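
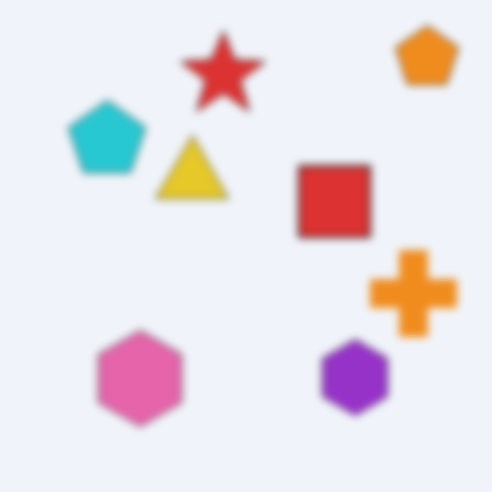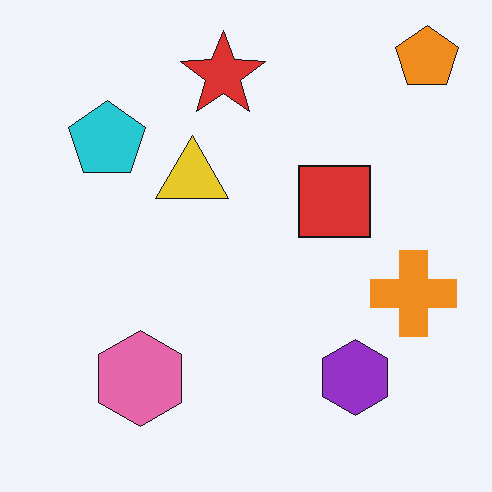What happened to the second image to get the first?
Noticeably gaussian-blurred.

Shape edges and outlines are uniformly softened across the whole image.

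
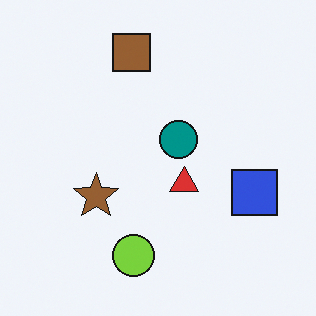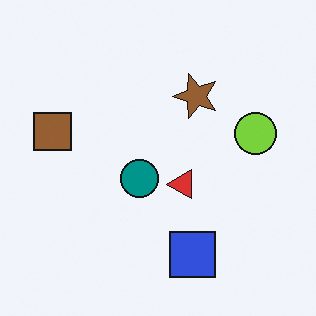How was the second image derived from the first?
The second image is the first transposed (reflected across the top-left ↔ bottom-right diagonal).

Shapes have swapped their row and column positions — what was in the top-right is now in the bottom-left — a diagonal reflection.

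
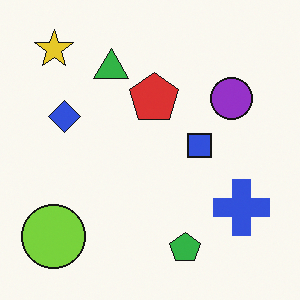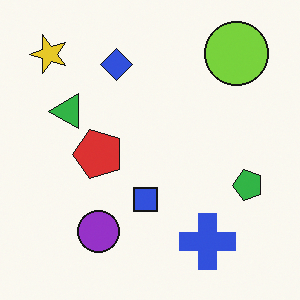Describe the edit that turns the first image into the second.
It was transposed (reflected across the top-left ↔ bottom-right diagonal).

Shapes have swapped their row and column positions — what was in the top-right is now in the bottom-left — a diagonal reflection.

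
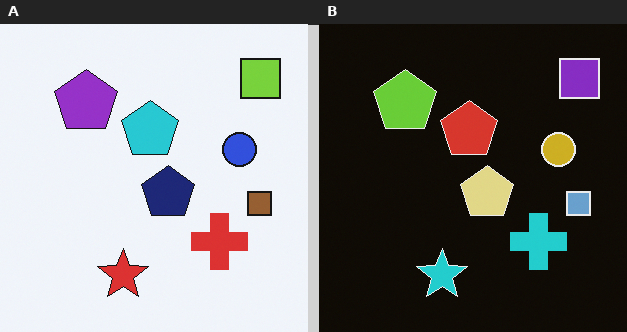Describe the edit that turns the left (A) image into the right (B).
Color-inverted (negative).

The light background has become dark and every shape's color is its complement — a photographic negative.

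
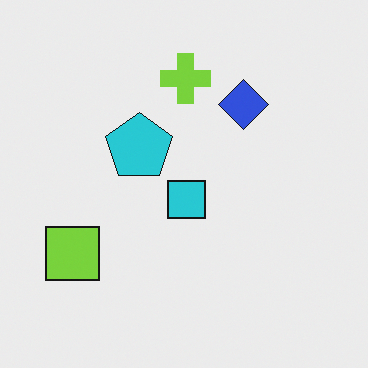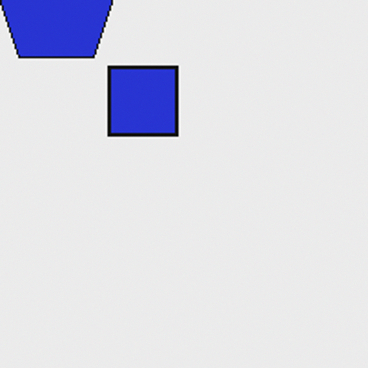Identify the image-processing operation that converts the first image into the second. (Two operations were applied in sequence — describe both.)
This is the original image hue-shifted by a small amount, then cropped tightly and scaled back up.

Every shape's color has rotated by the same amount around the hue wheel — a uniform hue shift. The visible shapes are larger and the field of view is narrower; shapes near the original edges may be partly or wholly outside the frame — a crop-and-rescale.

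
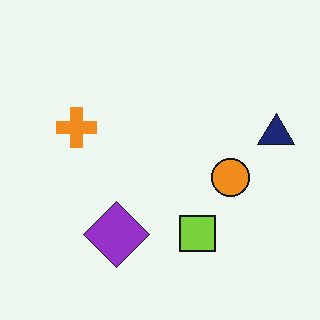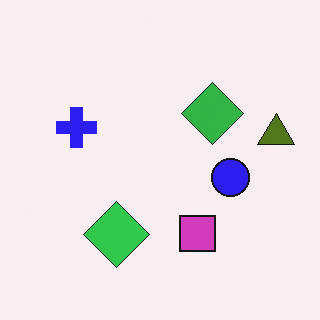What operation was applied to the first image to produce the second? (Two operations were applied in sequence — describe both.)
This is the original image hue-shifted by a large amount, then overlaid with an additional green diamond.

Every shape's color has rotated by the same amount around the hue wheel — a uniform hue shift. A green diamond appears in the second image that is absent from the first.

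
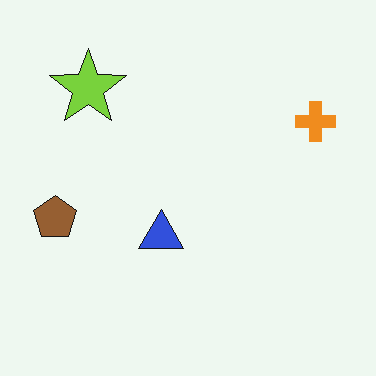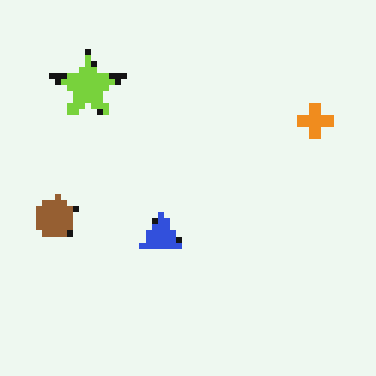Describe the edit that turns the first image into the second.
This is the original image pixelated into visible square blocks.

Shapes are reduced to large square blocks; fine edges and outlines are lost — a downscale-then-upscale (mosaic) effect.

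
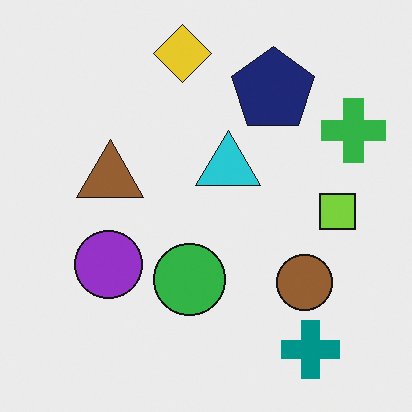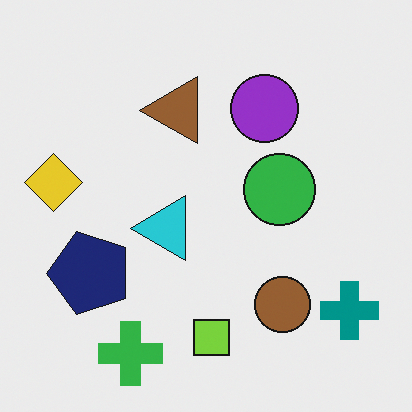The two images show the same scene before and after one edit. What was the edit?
The transformation is: transposed (reflected across the top-left ↔ bottom-right diagonal).

Shapes have swapped their row and column positions — what was in the top-right is now in the bottom-left — a diagonal reflection.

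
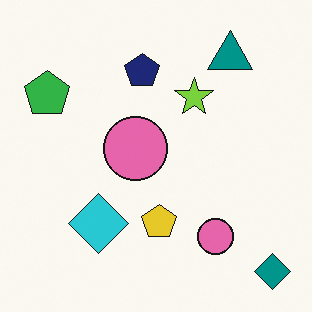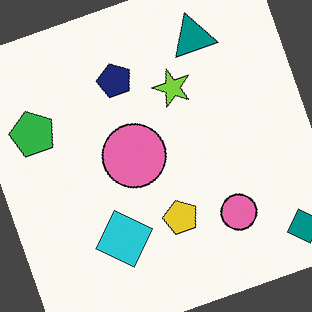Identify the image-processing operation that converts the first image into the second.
The transformation is: rotated counter-clockwise by a moderate amount.

Every shape is tilted by the same angle and the image corners show triangular fill wedges — a whole-image rotation by a non-right angle.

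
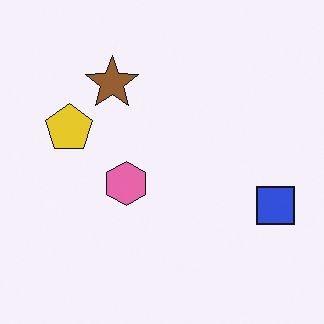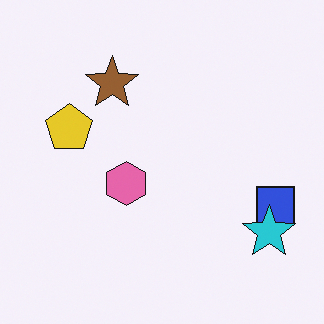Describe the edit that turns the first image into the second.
The image was overlaid with an additional cyan star.

A cyan star appears in the second image that is absent from the first.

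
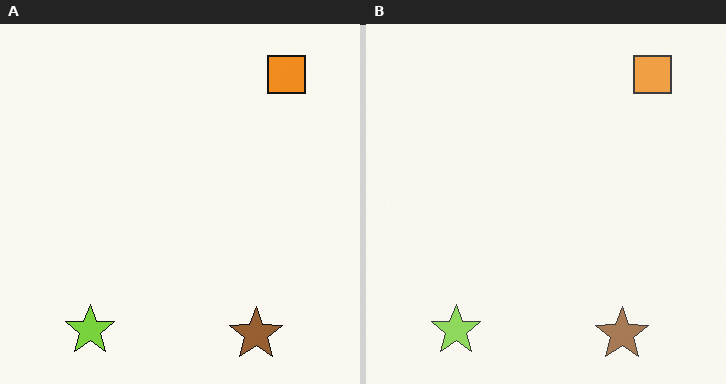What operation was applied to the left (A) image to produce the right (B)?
The image was given slightly reduced contrast.

Tones are pushed toward mid-grey across the whole image — a global contrast change.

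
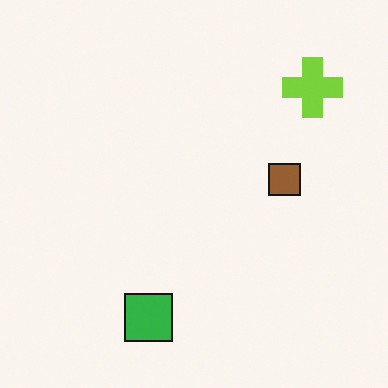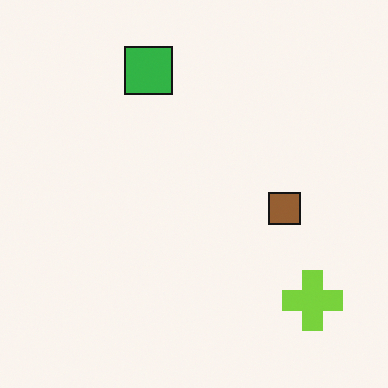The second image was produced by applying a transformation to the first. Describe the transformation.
The second image is the first flipped vertically (top ↔ bottom).

The green square is in the bottom of the first image and the top of the second — shapes on opposite sides of the horizontal midline have swapped in a mirror flip.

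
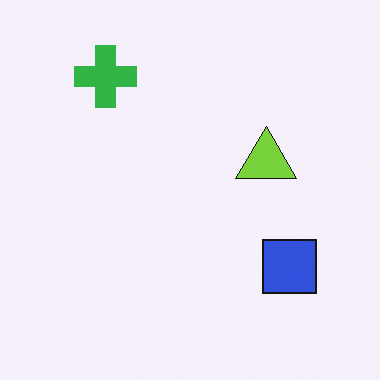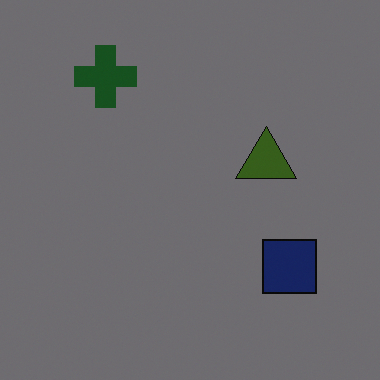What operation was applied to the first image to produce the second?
The second image is the first substantially darkened.

Every pixel — background and shapes alike — is uniformly darkened.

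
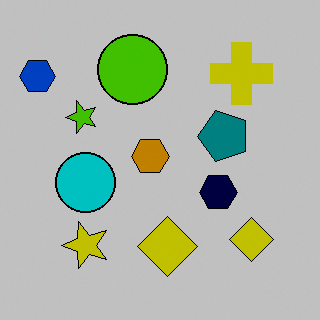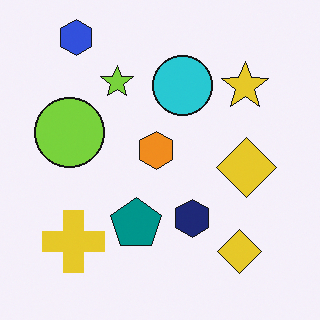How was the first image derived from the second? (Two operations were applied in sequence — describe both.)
It was heavily posterized to just a handful of flat colors, then transposed (reflected across the top-left ↔ bottom-right diagonal).

Each flat color has snapped to a coarser quantized level — most visibly, the near-white background has dropped to a flat grey. Shapes have swapped their row and column positions — what was in the top-right is now in the bottom-left — a diagonal reflection.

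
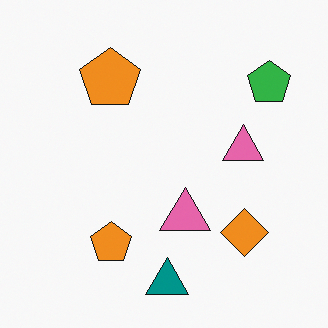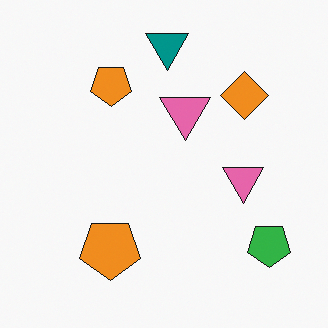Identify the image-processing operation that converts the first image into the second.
It was flipped vertically (top ↔ bottom).

The teal triangle is in the bottom of the first image and the top of the second — shapes on opposite sides of the horizontal midline have swapped in a mirror flip.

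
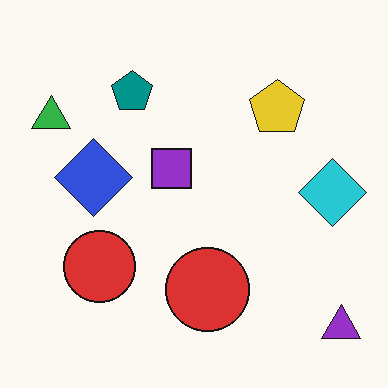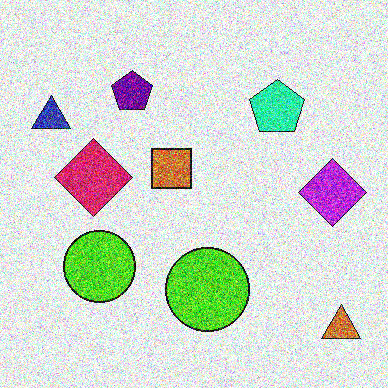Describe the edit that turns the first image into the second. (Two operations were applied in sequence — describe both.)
Degraded with heavy additive noise, then hue-shifted by a moderate amount.

Random speckle covers the whole image, including the flat background. Every shape's color has rotated by the same amount around the hue wheel — a uniform hue shift.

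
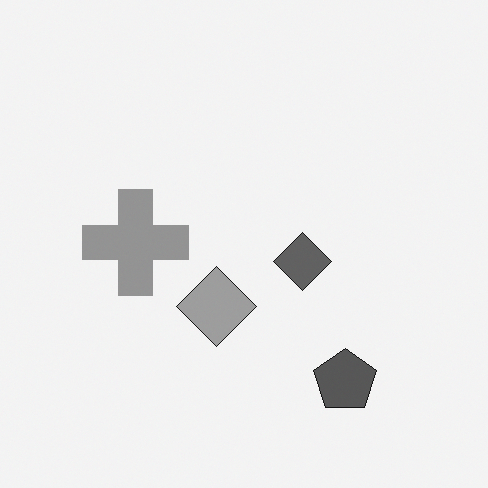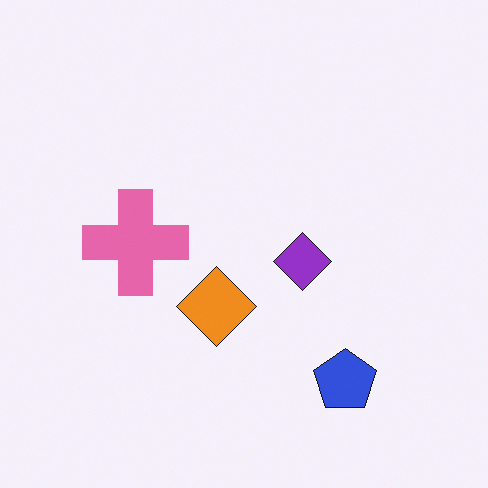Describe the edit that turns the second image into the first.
The transformation is: converted to grayscale.

All color is removed — every shape is now a shade of grey.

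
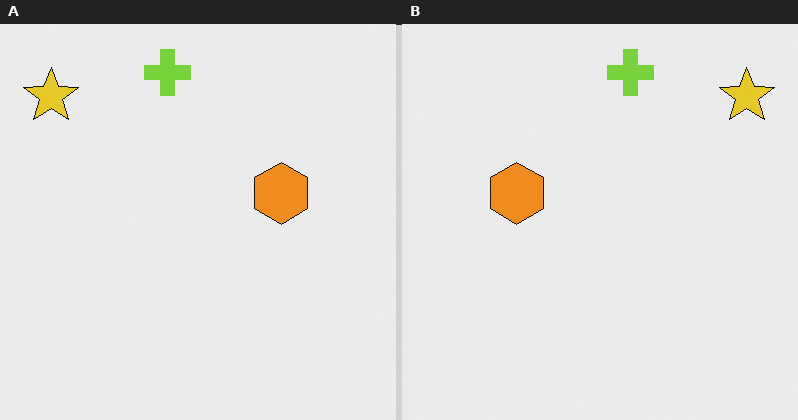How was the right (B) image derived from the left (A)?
It was flipped horizontally (left ↔ right).

The yellow star is in the top-left of the left (A) image and the top-right of the right (B) — shapes on opposite sides of the vertical midline have swapped in a mirror flip.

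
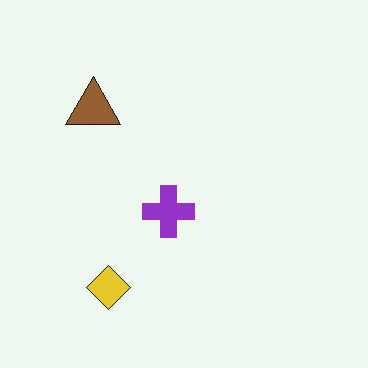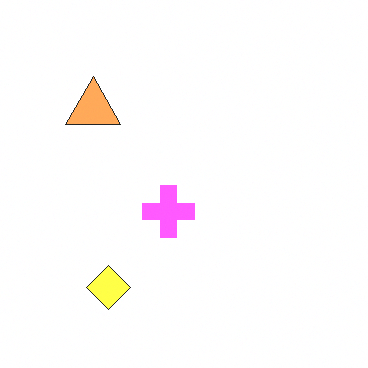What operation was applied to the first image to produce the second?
The second image is the first noticeably brightened.

Every pixel — background and shapes alike — is uniformly brightened.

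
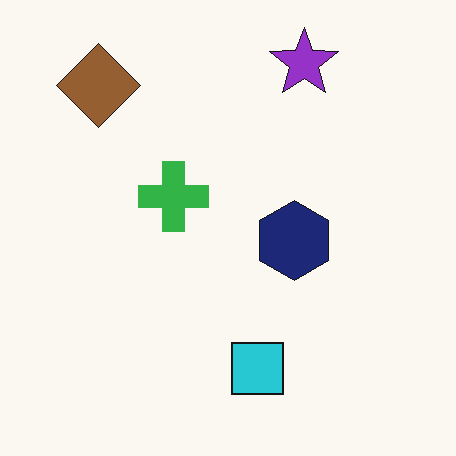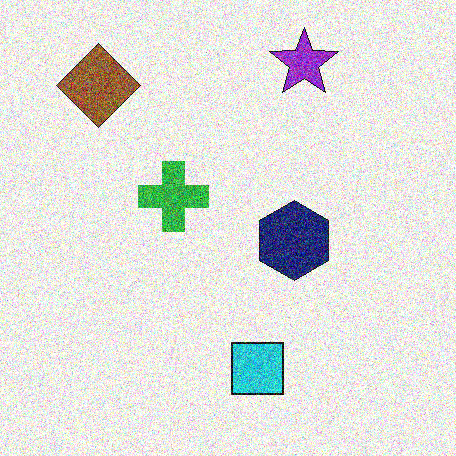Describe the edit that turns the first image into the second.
The image was degraded with strong gaussian noise.

Random speckle covers the whole image, including the flat background.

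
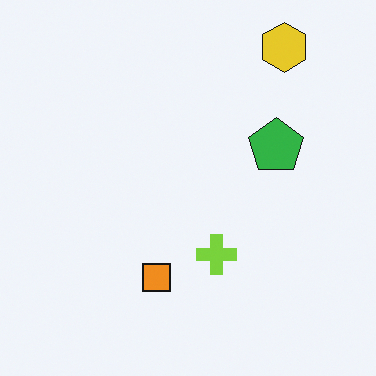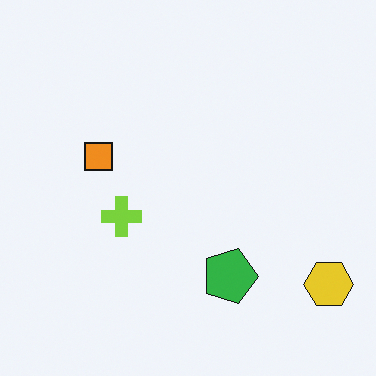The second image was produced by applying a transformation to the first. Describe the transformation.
It was rotated 90° clockwise.

The yellow hexagon sits in the top-right of the first image and the bottom-right of the second — consistent with a whole-image 90° clockwise rotation.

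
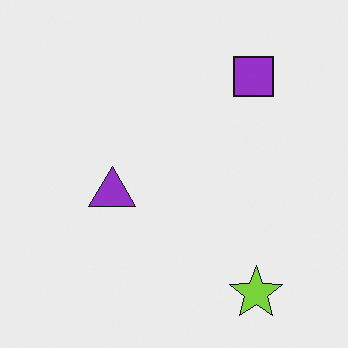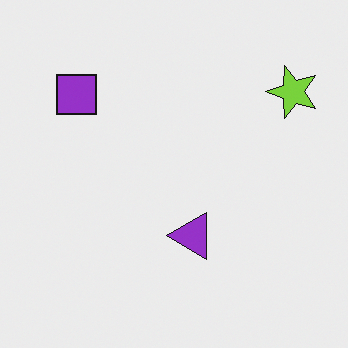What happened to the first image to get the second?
Rotated 90° counter-clockwise.

The lime star sits in the bottom-right of the first image and the top-right of the second — consistent with a whole-image 90° counter-clockwise rotation.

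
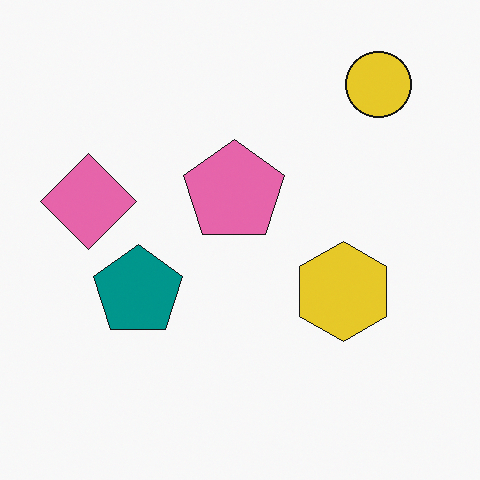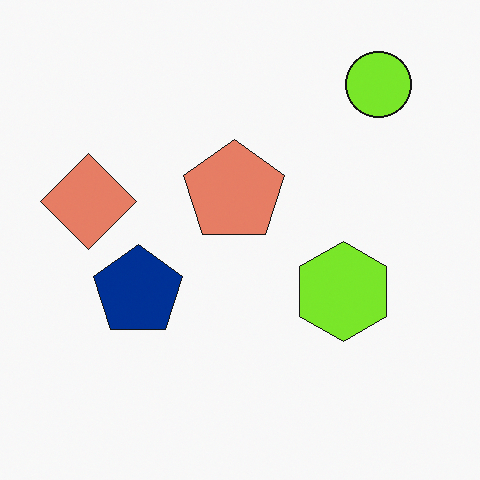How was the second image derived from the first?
This is the original image hue-shifted by a small amount.

Every shape's color has rotated by the same amount around the hue wheel — a uniform hue shift.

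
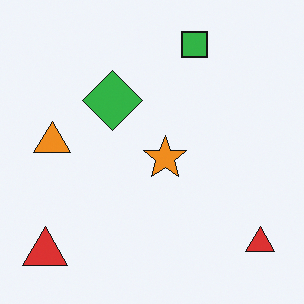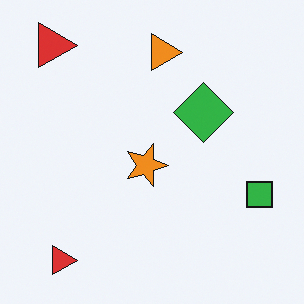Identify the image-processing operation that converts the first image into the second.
The transformation is: rotated 90° clockwise.

The green square sits in the top of the first image and the right of the second — consistent with a whole-image 90° clockwise rotation.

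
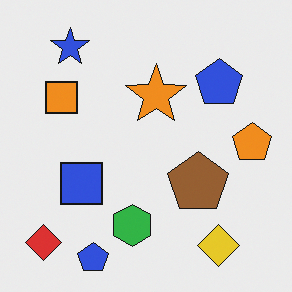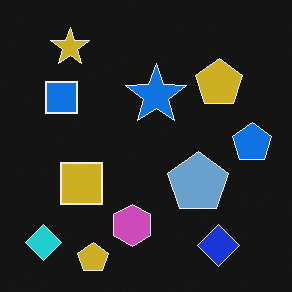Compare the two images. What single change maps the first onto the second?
The transformation is: color-inverted (negative).

The light background has become dark and every shape's color is its complement — a photographic negative.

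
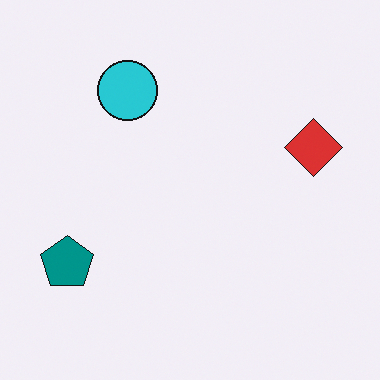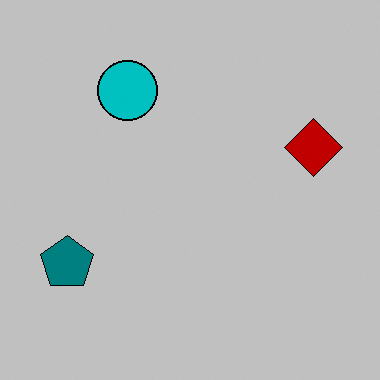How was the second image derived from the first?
Aggressively posterized.

Each flat color has snapped to a coarser quantized level — most visibly, the near-white background has dropped to a flat grey.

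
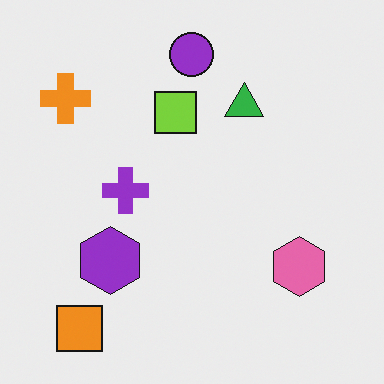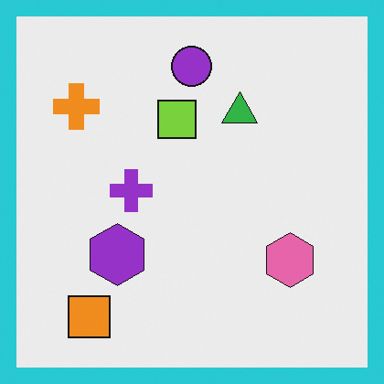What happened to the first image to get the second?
The image was framed with a cyan border.

A solid cyan frame runs around the edge of the second image, with the content slightly shrunk inside it.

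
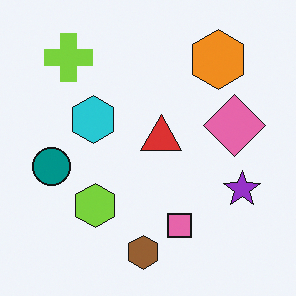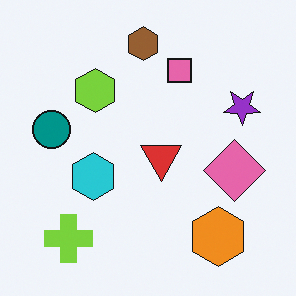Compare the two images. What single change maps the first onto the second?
The transformation is: flipped vertically (top ↔ bottom).

The brown hexagon is in the bottom of the first image and the top of the second — shapes on opposite sides of the horizontal midline have swapped in a mirror flip.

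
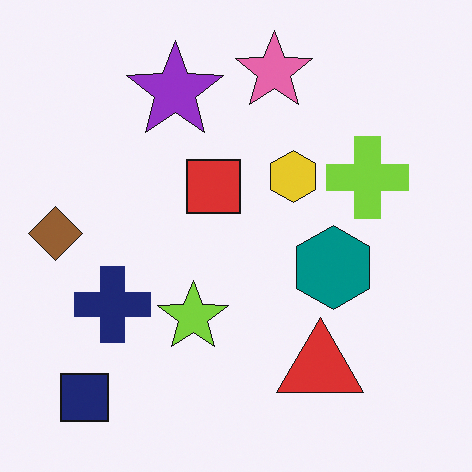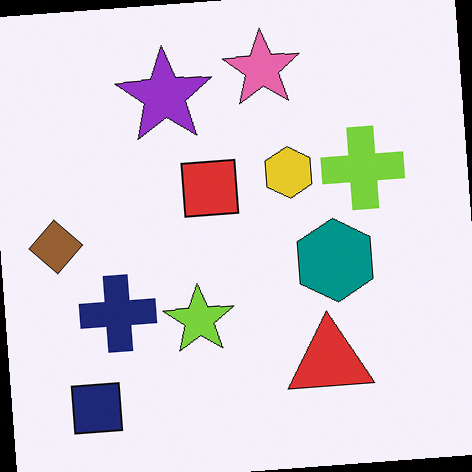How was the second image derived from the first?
It was rotated counter-clockwise by a small amount.

Every shape is tilted by the same angle and the image corners show triangular fill wedges — a whole-image rotation by a non-right angle.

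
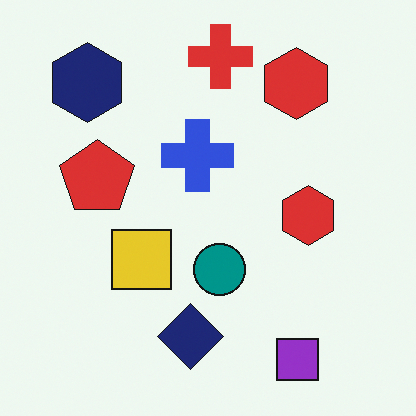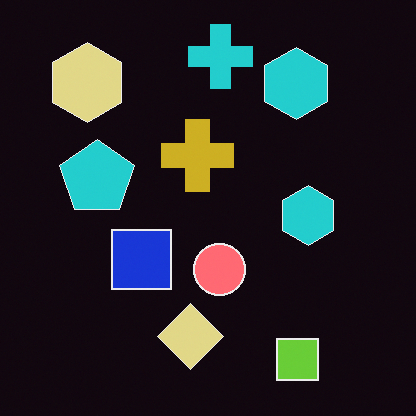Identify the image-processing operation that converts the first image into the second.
Color-inverted (negative).

The light background has become dark and every shape's color is its complement — a photographic negative.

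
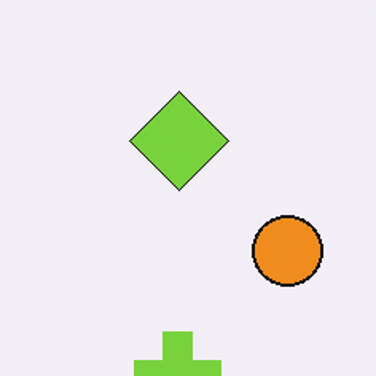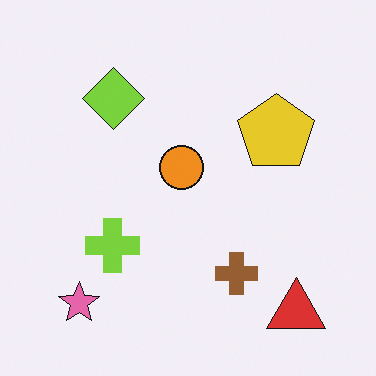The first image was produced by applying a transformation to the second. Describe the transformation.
Cropped slightly and scaled back up.

The visible shapes are larger and the field of view is narrower; shapes near the original edges may be partly or wholly outside the frame — a crop-and-rescale.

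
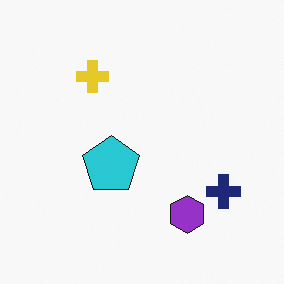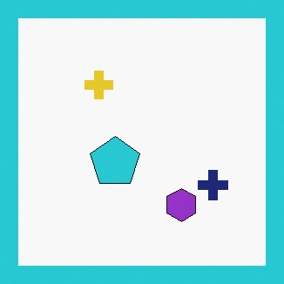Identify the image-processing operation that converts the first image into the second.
Framed with a cyan border.

A solid cyan frame runs around the edge of the second image, with the content slightly shrunk inside it.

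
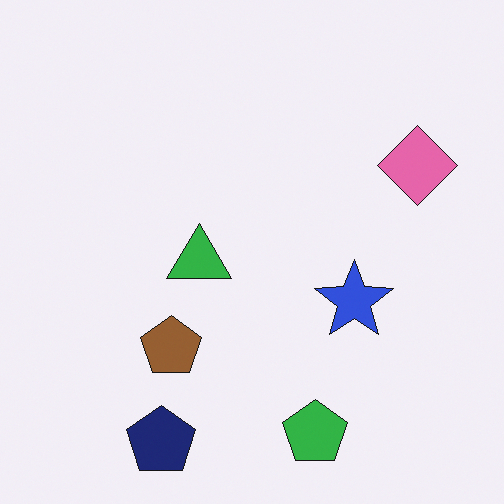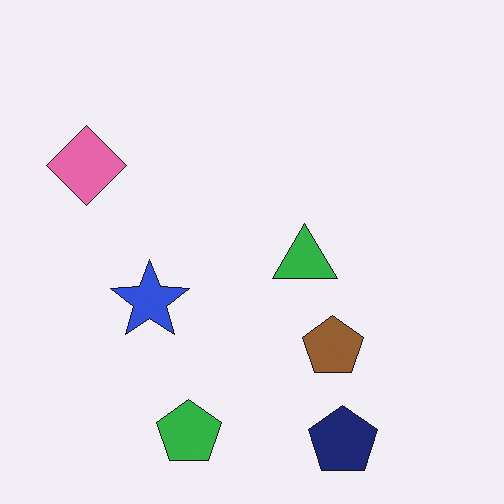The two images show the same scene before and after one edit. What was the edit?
The transformation is: flipped horizontally (left ↔ right).

The pink diamond is in the top-right of the first image and the top-left of the second — shapes on opposite sides of the vertical midline have swapped in a mirror flip.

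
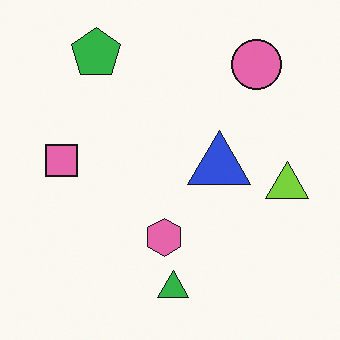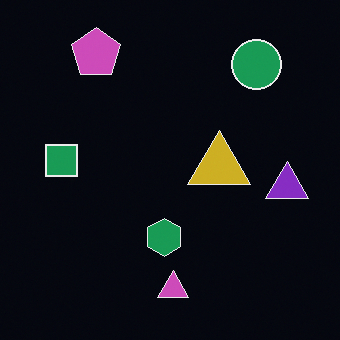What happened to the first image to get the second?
The image was color-inverted (negative).

The light background has become dark and every shape's color is its complement — a photographic negative.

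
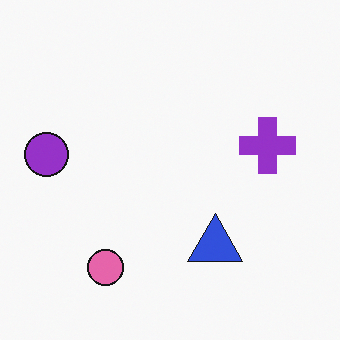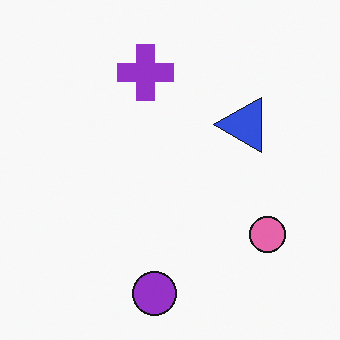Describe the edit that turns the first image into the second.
This is the original image rotated 90° counter-clockwise.

The purple circle sits in the left of the first image and the bottom of the second — consistent with a whole-image 90° counter-clockwise rotation.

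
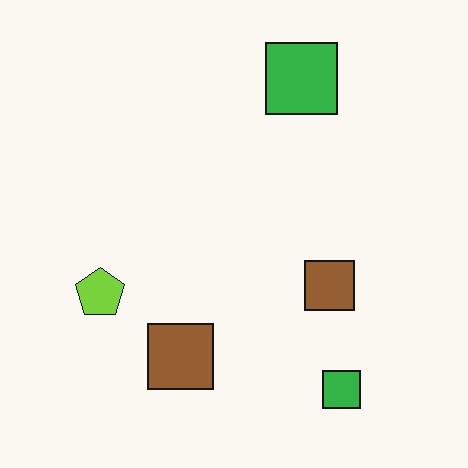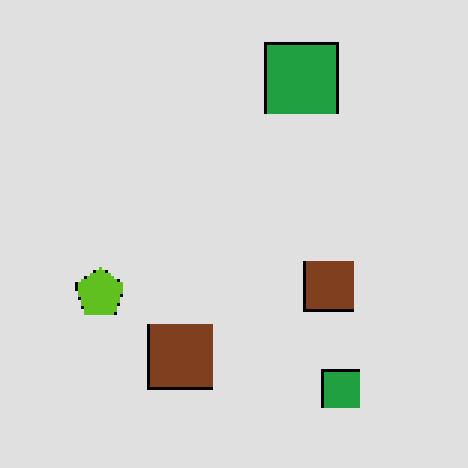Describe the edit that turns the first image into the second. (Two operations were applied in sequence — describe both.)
The transformation is: posterized to a reduced palette, then mildly pixelated.

Each flat color has snapped to a coarser quantized level — most visibly, the near-white background has dropped to a flat grey. Shapes are reduced to large square blocks; fine edges and outlines are lost — a downscale-then-upscale (mosaic) effect.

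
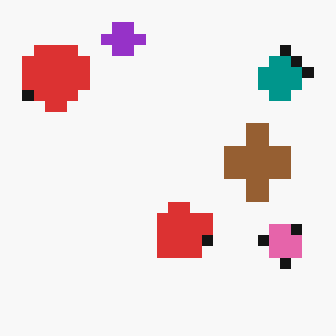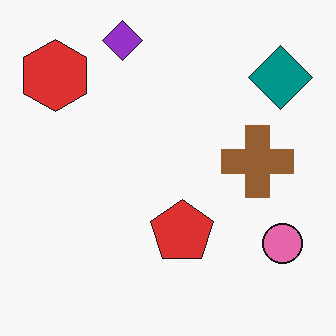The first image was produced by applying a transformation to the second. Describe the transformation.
This is the original image coarsely pixelated.

Shapes are reduced to large square blocks; fine edges and outlines are lost — a downscale-then-upscale (mosaic) effect.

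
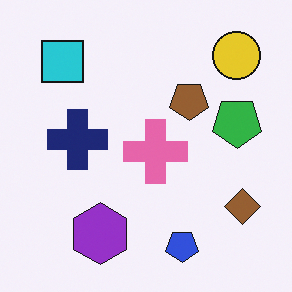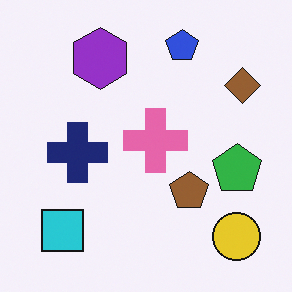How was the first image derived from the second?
This is the original image flipped vertically (top ↔ bottom).

The blue pentagon is in the top of the second image and the bottom of the first — shapes on opposite sides of the horizontal midline have swapped in a mirror flip.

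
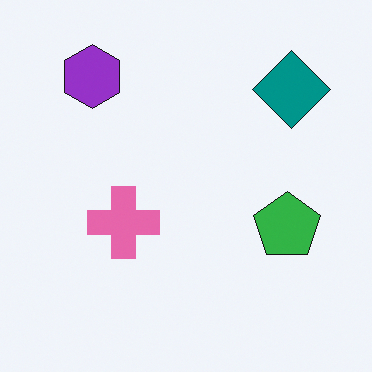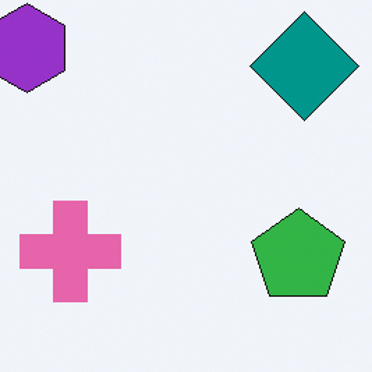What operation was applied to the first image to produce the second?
The transformation is: cropped slightly and scaled back up.

The visible shapes are larger and the field of view is narrower; shapes near the original edges may be partly or wholly outside the frame — a crop-and-rescale.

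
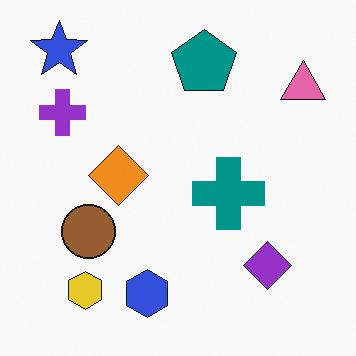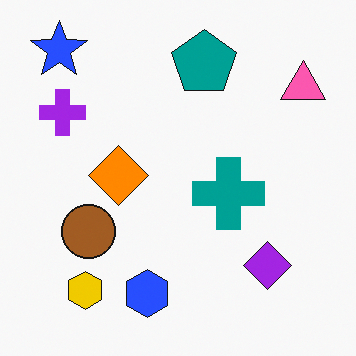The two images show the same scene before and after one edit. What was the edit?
The second image is the first slightly oversaturated.

All colors are more vivid — a global saturation change.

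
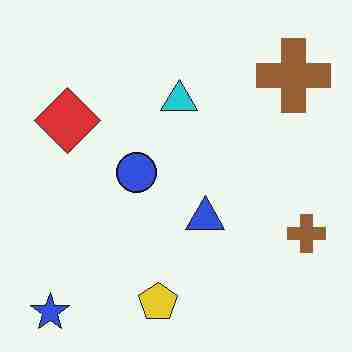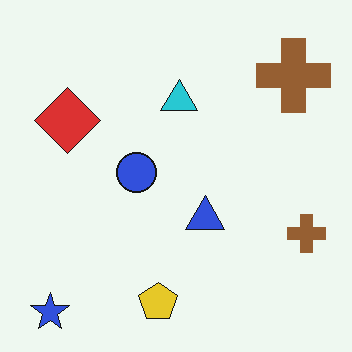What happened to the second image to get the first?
This is the original image degraded with heavy JPEG compression.

Blocky 8×8 compression artifacts appear around shape edges and the flat background shows ringing — characteristic JPEG degradation.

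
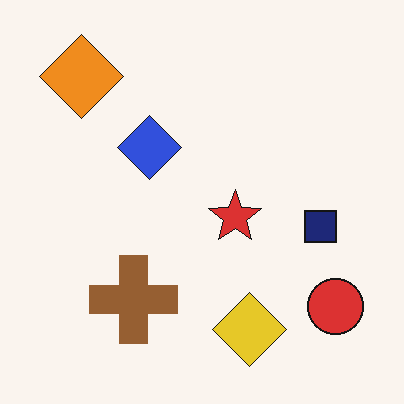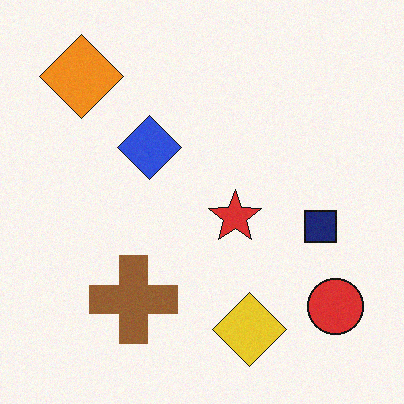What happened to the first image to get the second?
This is the original image degraded with light additive noise.

Random speckle covers the whole image, including the flat background.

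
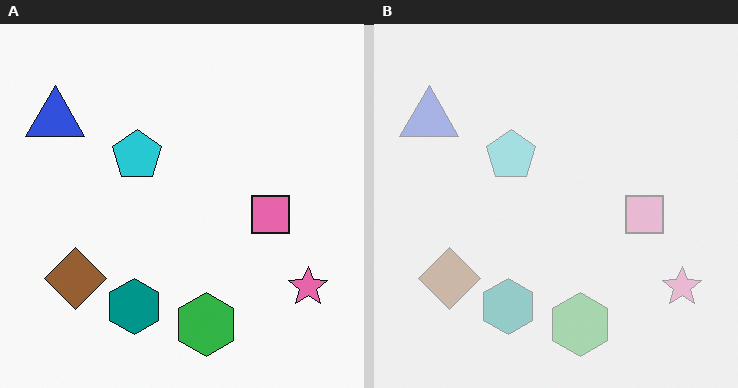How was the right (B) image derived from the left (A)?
It was given much lower contrast.

Tones are pushed toward mid-grey across the whole image — a global contrast change.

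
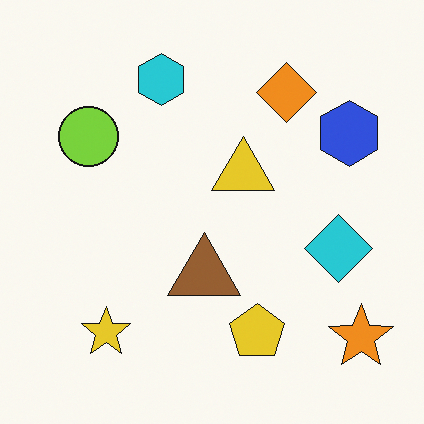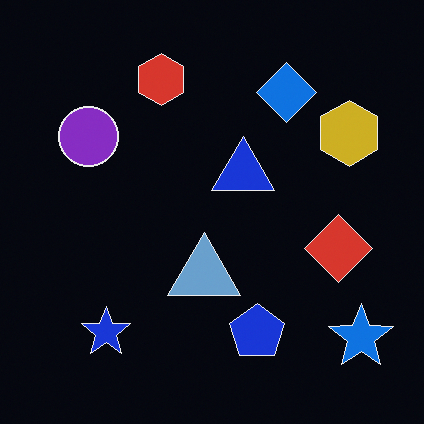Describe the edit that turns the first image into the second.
The image was color-inverted (negative).

The light background has become dark and every shape's color is its complement — a photographic negative.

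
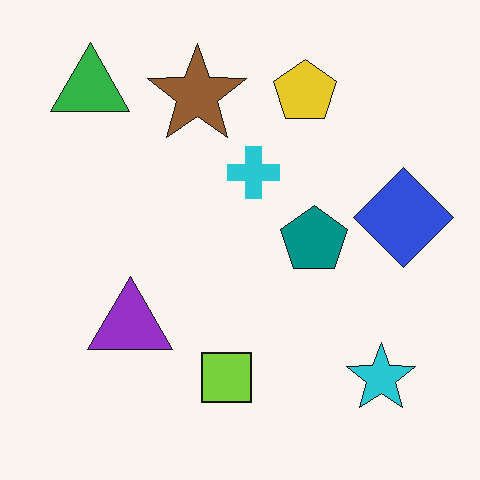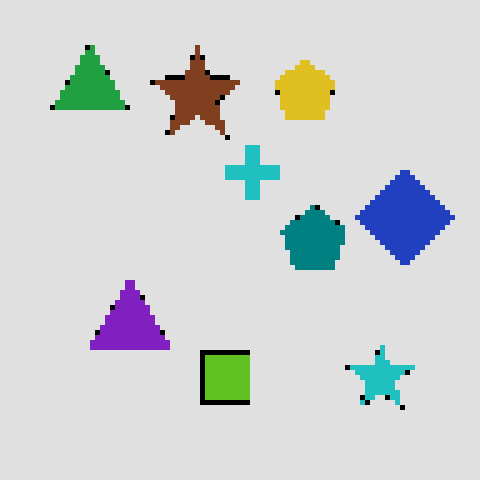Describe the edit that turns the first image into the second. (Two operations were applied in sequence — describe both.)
The second image is the first moderately posterized, then lightly pixelated (a mild mosaic effect).

Each flat color has snapped to a coarser quantized level — most visibly, the near-white background has dropped to a flat grey. Shapes are reduced to large square blocks; fine edges and outlines are lost — a downscale-then-upscale (mosaic) effect.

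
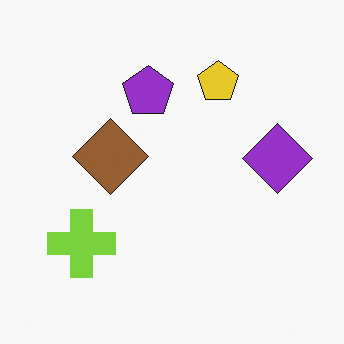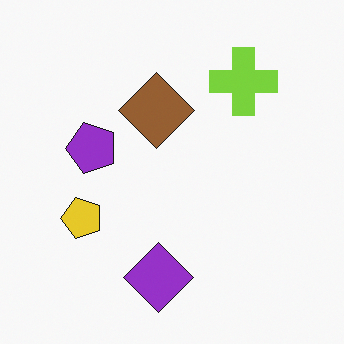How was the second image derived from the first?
The transformation is: transposed (reflected across the top-left ↔ bottom-right diagonal).

Shapes have swapped their row and column positions — what was in the top-right is now in the bottom-left — a diagonal reflection.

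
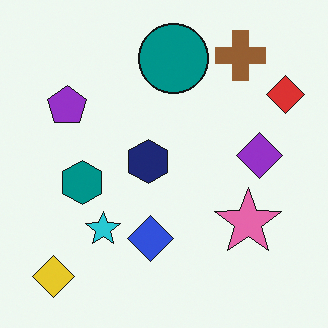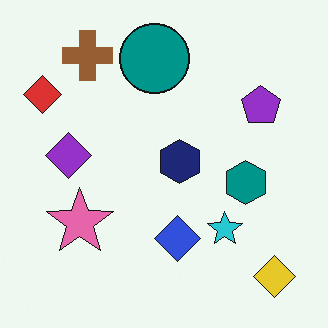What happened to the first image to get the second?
The second image is the first flipped horizontally (left ↔ right).

The red diamond is in the top-right of the first image and the top-left of the second — shapes on opposite sides of the vertical midline have swapped in a mirror flip.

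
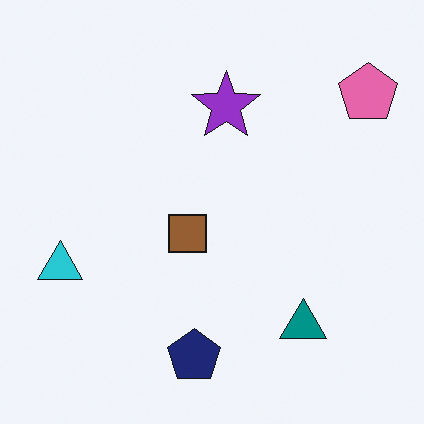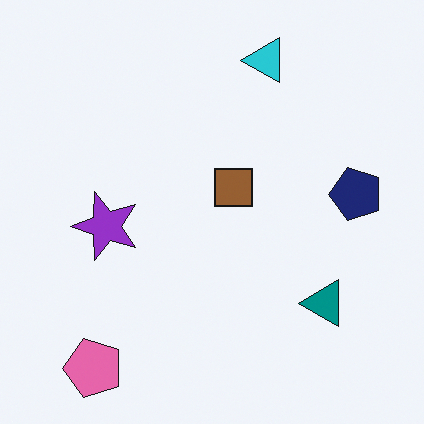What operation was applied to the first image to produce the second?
Transposed (reflected across the top-left ↔ bottom-right diagonal).

Shapes have swapped their row and column positions — what was in the top-right is now in the bottom-left — a diagonal reflection.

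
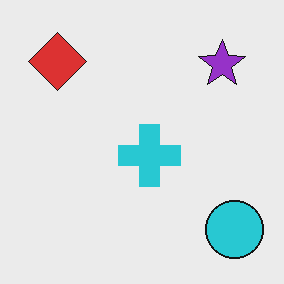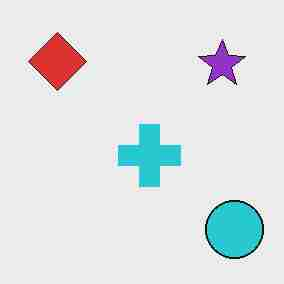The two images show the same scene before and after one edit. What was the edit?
This is the original image degraded with heavy JPEG compression.

Blocky 8×8 compression artifacts appear around shape edges and the flat background shows ringing — characteristic JPEG degradation.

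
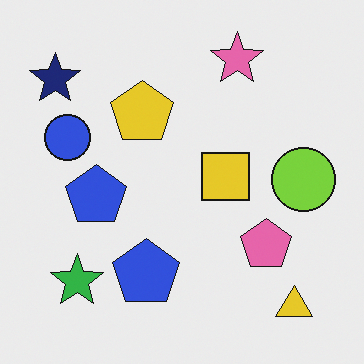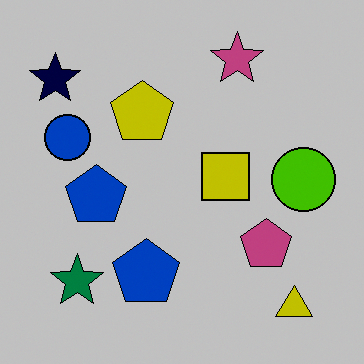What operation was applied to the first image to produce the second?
The image was aggressively posterized.

Each flat color has snapped to a coarser quantized level — most visibly, the near-white background has dropped to a flat grey.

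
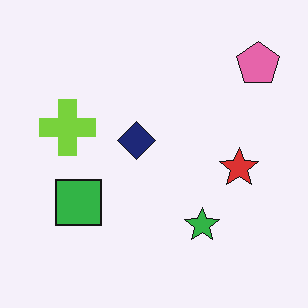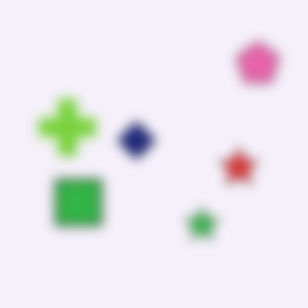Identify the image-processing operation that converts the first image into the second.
It was heavily blurred.

Shape edges and outlines are uniformly softened across the whole image.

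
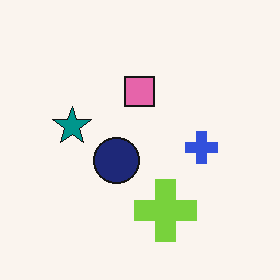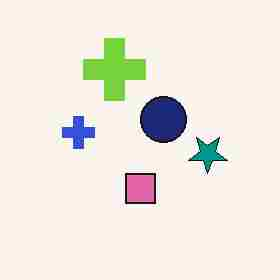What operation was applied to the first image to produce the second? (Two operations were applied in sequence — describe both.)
Rotated 180°, then degraded with heavy JPEG compression.

The lime cross sits in the bottom of the first image and the top of the second — consistent with a whole-image 180° rotation. Blocky 8×8 compression artifacts appear around shape edges and the flat background shows ringing — characteristic JPEG degradation.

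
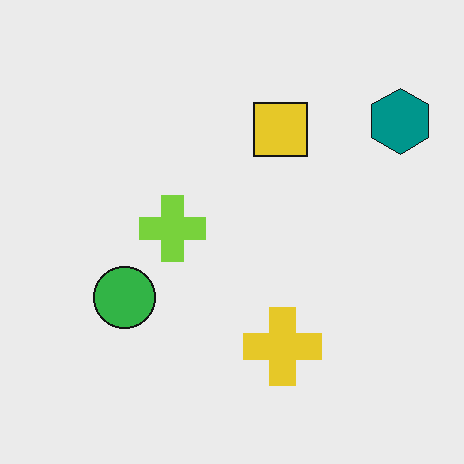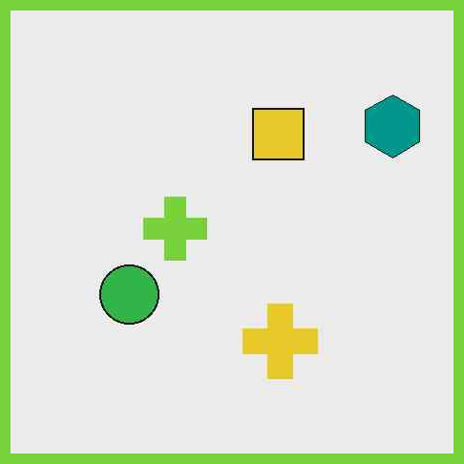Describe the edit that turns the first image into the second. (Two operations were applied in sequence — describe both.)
It was JPEG-compressed with visible artifacts, then framed with a lime border.

Blocky 8×8 compression artifacts appear around shape edges and the flat background shows ringing — characteristic JPEG degradation. A solid lime frame runs around the edge of the second image, with the content slightly shrunk inside it.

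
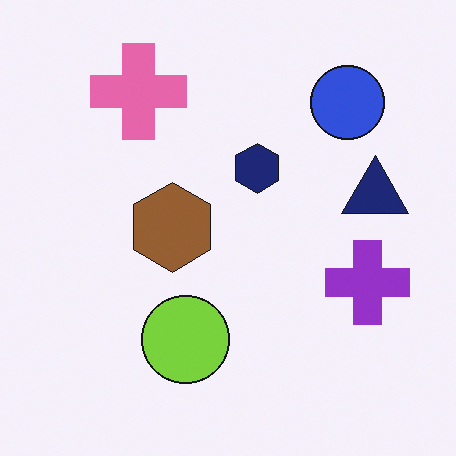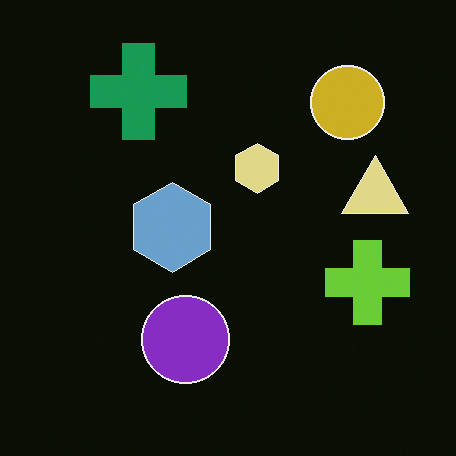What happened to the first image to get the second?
Color-inverted (negative).

The light background has become dark and every shape's color is its complement — a photographic negative.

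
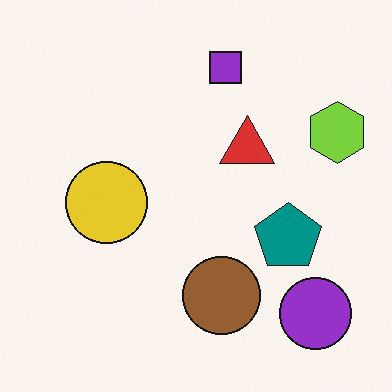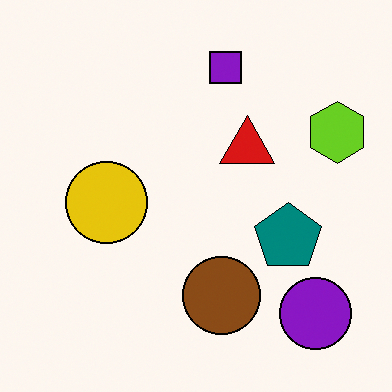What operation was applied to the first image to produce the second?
The second image is the first given slightly increased contrast.

Tones are pushed away from mid-grey across the whole image — a global contrast change.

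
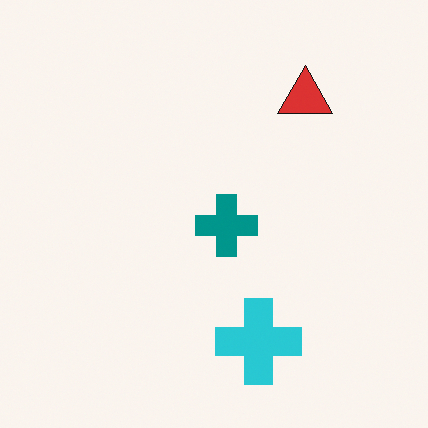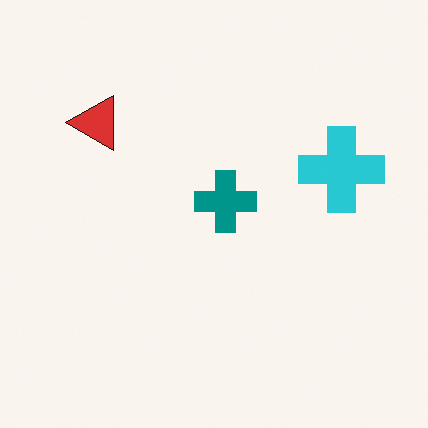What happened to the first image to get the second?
The second image is the first rotated 90° counter-clockwise.

The red triangle sits in the top-right of the first image and the top-left of the second — consistent with a whole-image 90° counter-clockwise rotation.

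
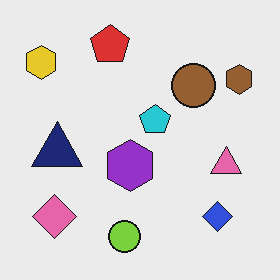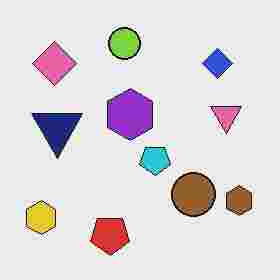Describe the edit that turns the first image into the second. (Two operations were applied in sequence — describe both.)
This is the original image heavily JPEG-compressed with obvious blocking artifacts, then flipped vertically (top ↔ bottom).

Blocky 8×8 compression artifacts appear around shape edges and the flat background shows ringing — characteristic JPEG degradation. The lime circle is in the bottom of the first image and the top of the second — shapes on opposite sides of the horizontal midline have swapped in a mirror flip.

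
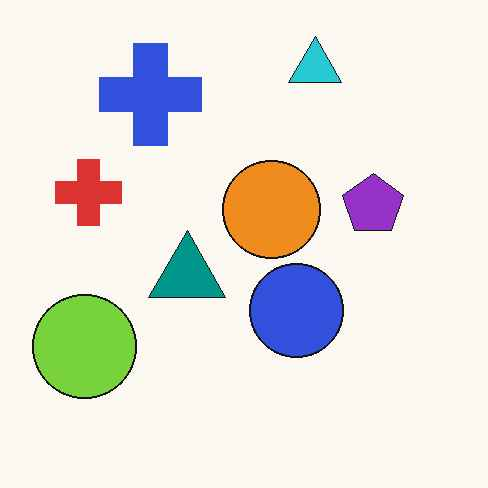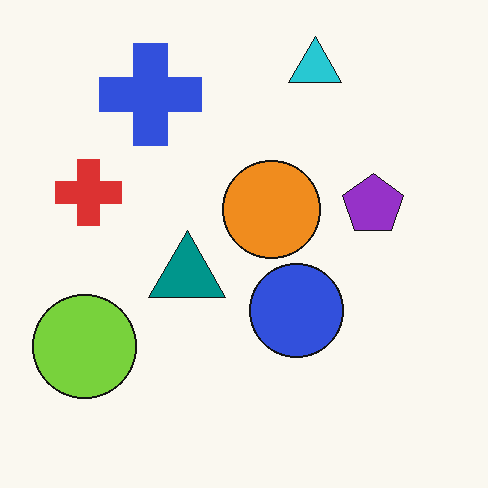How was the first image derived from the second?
The first image is the second JPEG-compressed with visible artifacts.

Blocky 8×8 compression artifacts appear around shape edges and the flat background shows ringing — characteristic JPEG degradation.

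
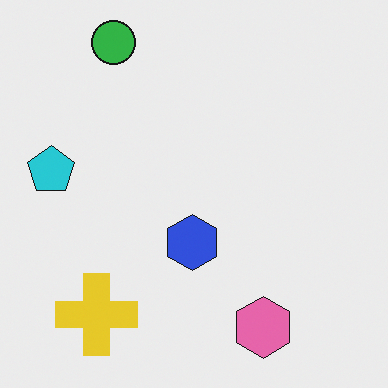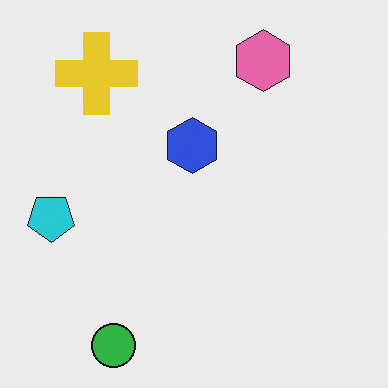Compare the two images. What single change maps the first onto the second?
The image was flipped vertically (top ↔ bottom).

The green circle is in the top-left of the first image and the bottom-left of the second — shapes on opposite sides of the horizontal midline have swapped in a mirror flip.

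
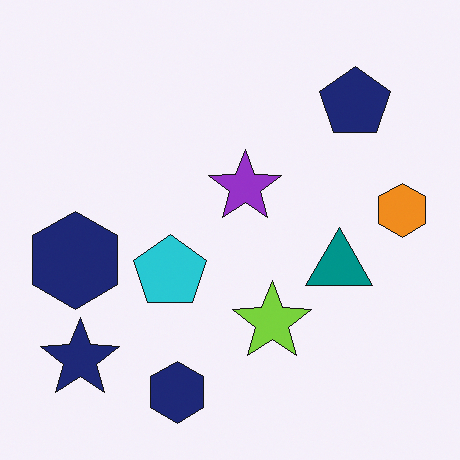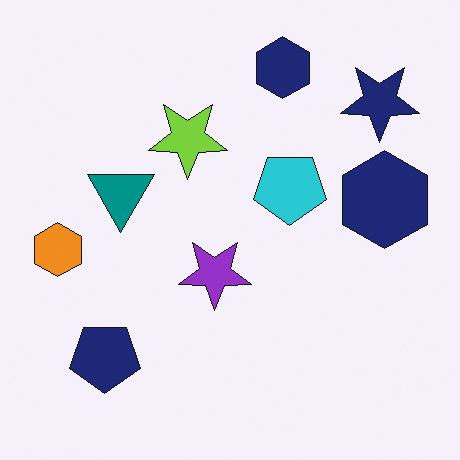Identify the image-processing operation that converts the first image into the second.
The image was rotated 180°.

The navy star sits in the bottom-left of the first image and the top-right of the second — consistent with a whole-image 180° rotation.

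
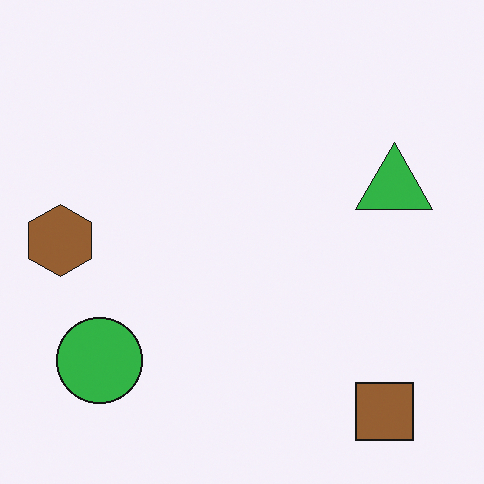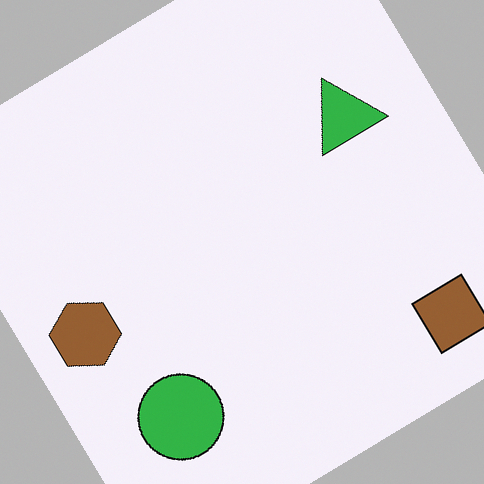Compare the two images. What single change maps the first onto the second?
Rotated counter-clockwise by a large amount — several tens of degrees.

Every shape is tilted by the same angle and the image corners show triangular fill wedges — a whole-image rotation by a non-right angle.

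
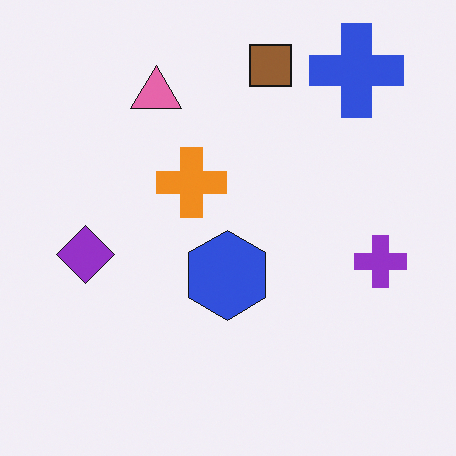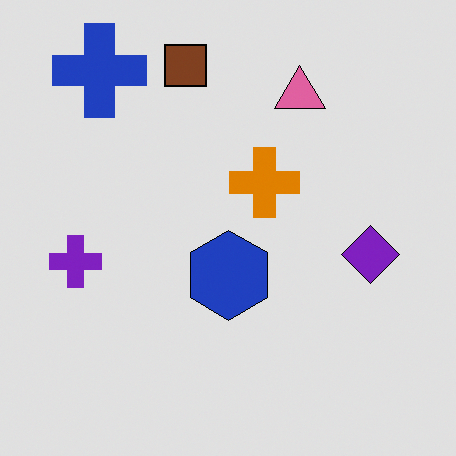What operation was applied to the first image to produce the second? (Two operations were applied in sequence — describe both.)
The image was moderately posterized, then flipped horizontally (left ↔ right).

Each flat color has snapped to a coarser quantized level — most visibly, the near-white background has dropped to a flat grey. The purple cross is in the right of the first image and the left of the second — shapes on opposite sides of the vertical midline have swapped in a mirror flip.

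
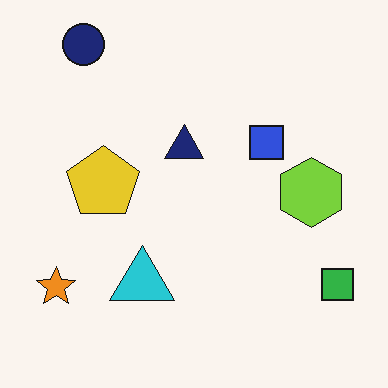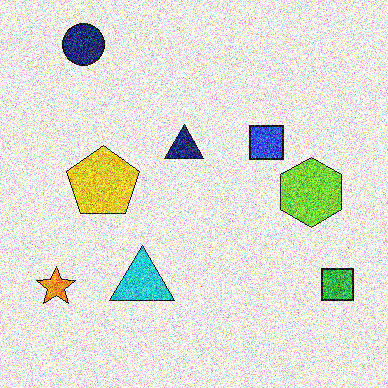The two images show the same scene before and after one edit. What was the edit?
This is the original image degraded with strong gaussian noise.

Random speckle covers the whole image, including the flat background.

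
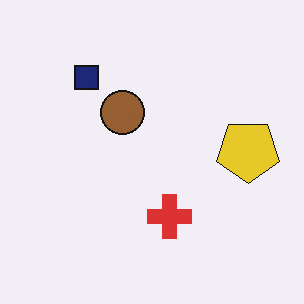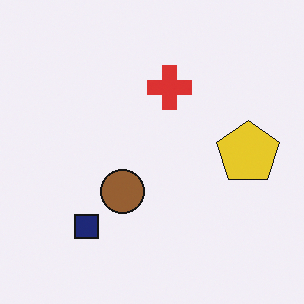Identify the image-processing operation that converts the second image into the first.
This is the original image flipped vertically (top ↔ bottom).

The navy square is in the bottom-left of the second image and the top-left of the first — shapes on opposite sides of the horizontal midline have swapped in a mirror flip.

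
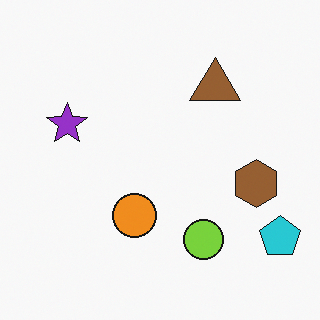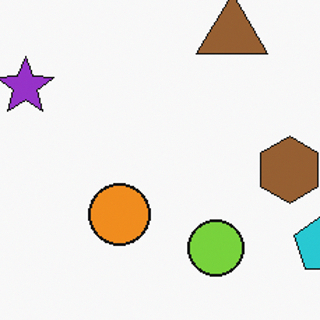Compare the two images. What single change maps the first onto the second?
The image was cropped slightly and scaled back up.

The visible shapes are larger and the field of view is narrower; shapes near the original edges may be partly or wholly outside the frame — a crop-and-rescale.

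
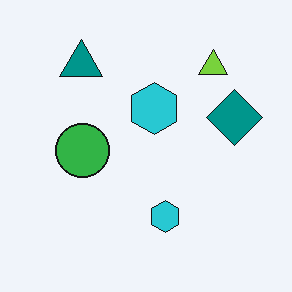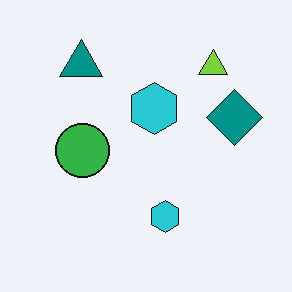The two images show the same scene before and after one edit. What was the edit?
The transformation is: given moderate JPEG compression.

Blocky 8×8 compression artifacts appear around shape edges and the flat background shows ringing — characteristic JPEG degradation.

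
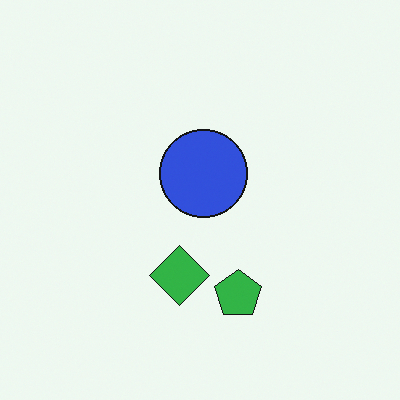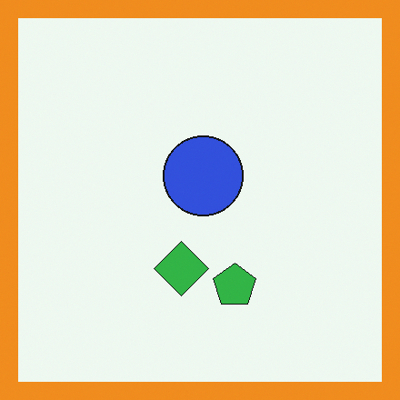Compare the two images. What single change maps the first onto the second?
The second image is the first framed with a orange border.

A solid orange frame runs around the edge of the second image, with the content slightly shrunk inside it.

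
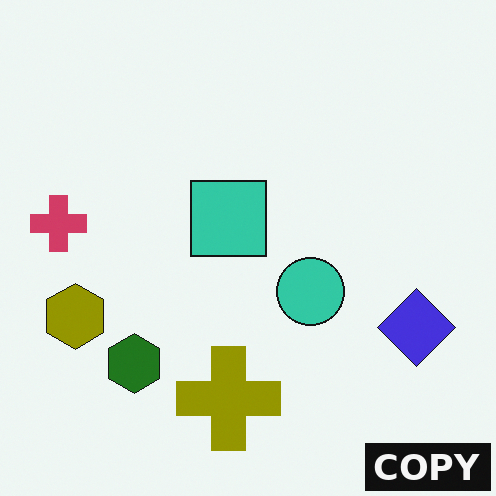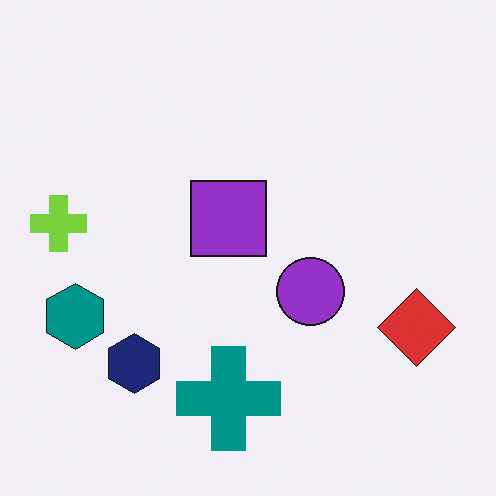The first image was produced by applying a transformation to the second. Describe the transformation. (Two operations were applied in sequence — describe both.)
This is the original image hue-shifted by a large amount, then watermarked with the text "COPY" in the lower-right corner.

Every shape's color has rotated by the same amount around the hue wheel — a uniform hue shift. A dark label reading "COPY" appears in the lower-right corner.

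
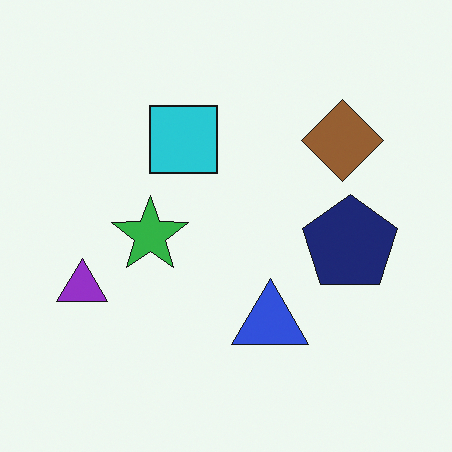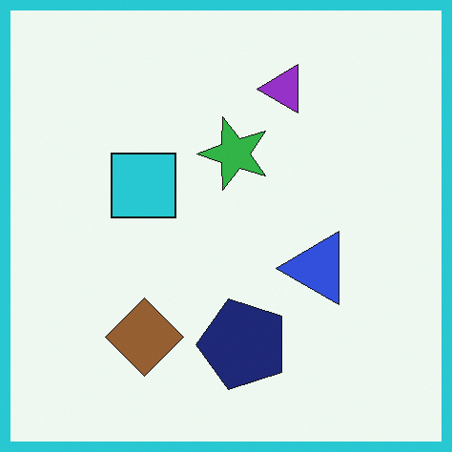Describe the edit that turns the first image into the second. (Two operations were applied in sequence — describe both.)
The second image is the first transposed (reflected across the top-left ↔ bottom-right diagonal), then framed with a cyan border.

Shapes have swapped their row and column positions — what was in the top-right is now in the bottom-left — a diagonal reflection. A solid cyan frame runs around the edge of the second image, with the content slightly shrunk inside it.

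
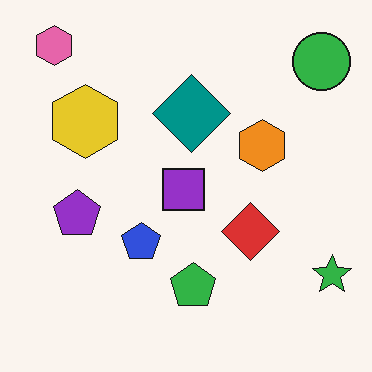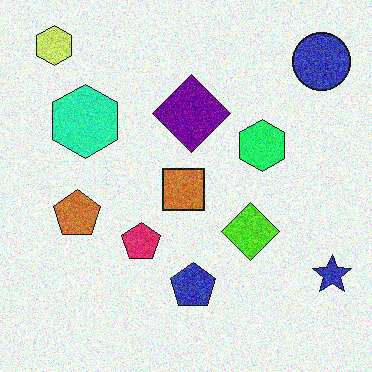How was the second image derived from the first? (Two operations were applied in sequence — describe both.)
Degraded with moderate additive noise, then hue-shifted noticeably.

Random speckle covers the whole image, including the flat background. Every shape's color has rotated by the same amount around the hue wheel — a uniform hue shift.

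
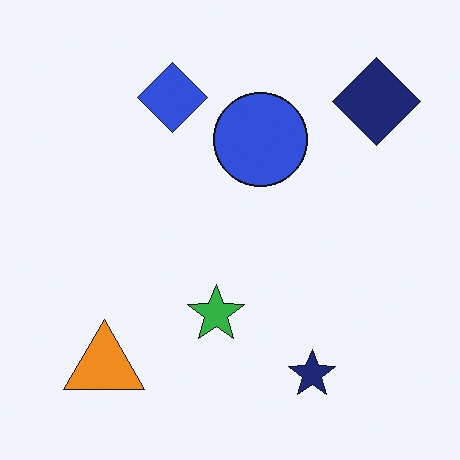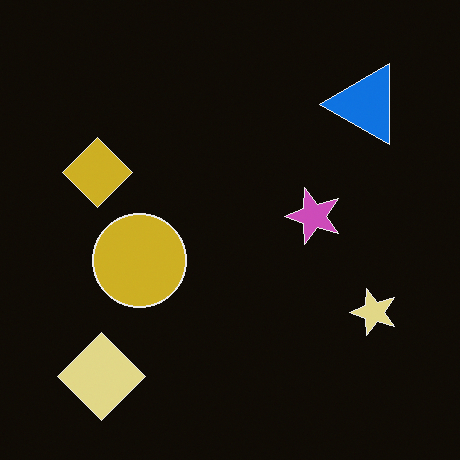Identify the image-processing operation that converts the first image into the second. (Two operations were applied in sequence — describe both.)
This is the original image transposed (reflected across the top-left ↔ bottom-right diagonal), then color-inverted (negative).

Shapes have swapped their row and column positions — what was in the top-right is now in the bottom-left — a diagonal reflection. The light background has become dark and every shape's color is its complement — a photographic negative.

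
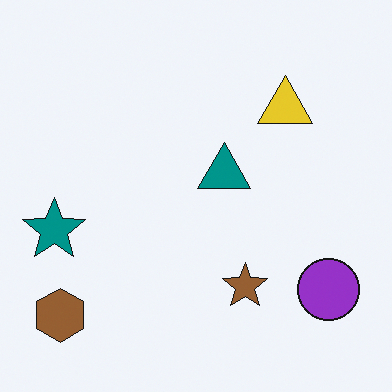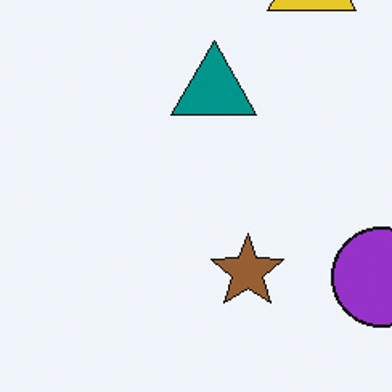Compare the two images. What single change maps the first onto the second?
The transformation is: cropped slightly and scaled back up.

The visible shapes are larger and the field of view is narrower; shapes near the original edges may be partly or wholly outside the frame — a crop-and-rescale.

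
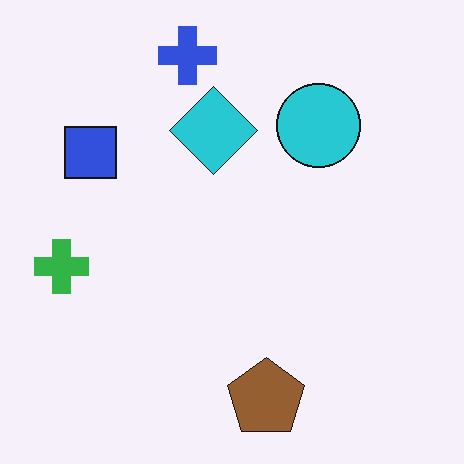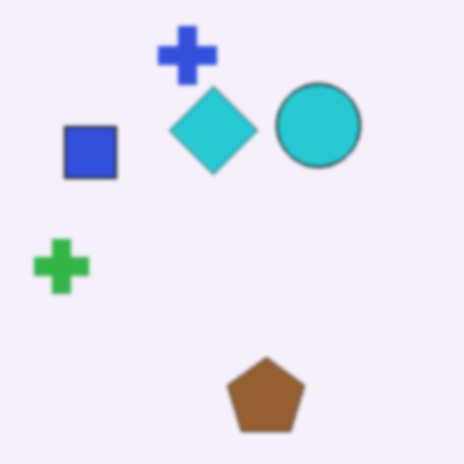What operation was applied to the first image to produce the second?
The image was slightly softened.

Shape edges and outlines are uniformly softened across the whole image.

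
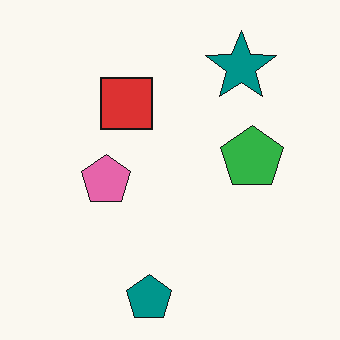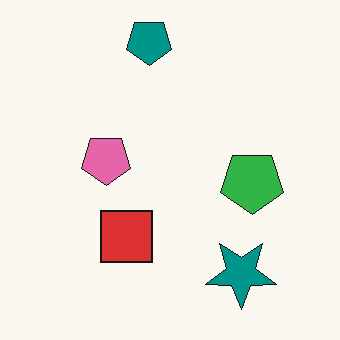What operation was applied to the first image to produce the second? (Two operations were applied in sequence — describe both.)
It was flipped vertically (top ↔ bottom), then given moderate JPEG compression.

The teal pentagon is in the bottom of the first image and the top of the second — shapes on opposite sides of the horizontal midline have swapped in a mirror flip. Blocky 8×8 compression artifacts appear around shape edges and the flat background shows ringing — characteristic JPEG degradation.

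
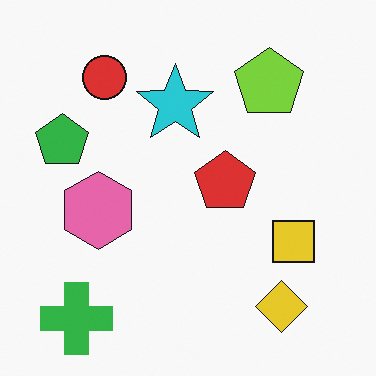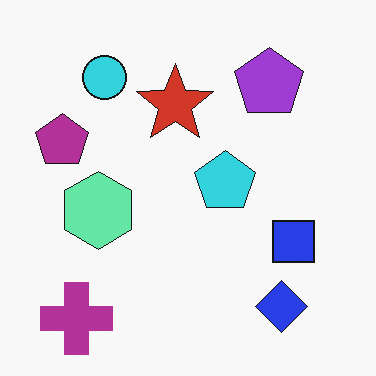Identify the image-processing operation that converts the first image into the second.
This is the original image hue-shifted by a large amount.

Every shape's color has rotated by the same amount around the hue wheel — a uniform hue shift.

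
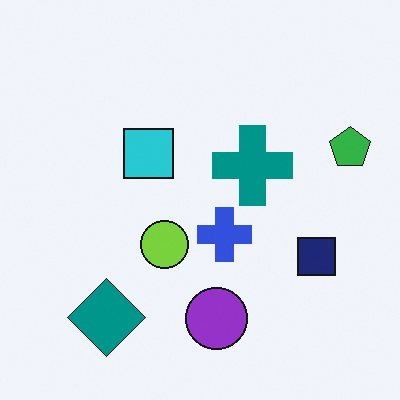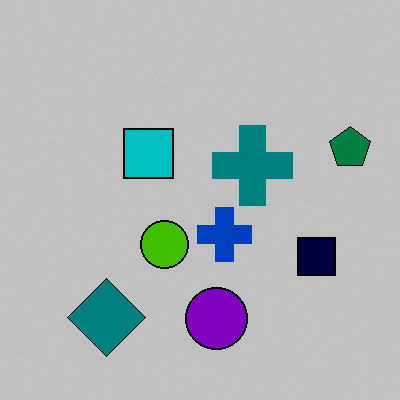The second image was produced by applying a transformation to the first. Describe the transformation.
The image was aggressively posterized.

Each flat color has snapped to a coarser quantized level — most visibly, the near-white background has dropped to a flat grey.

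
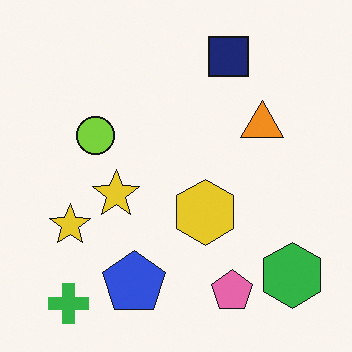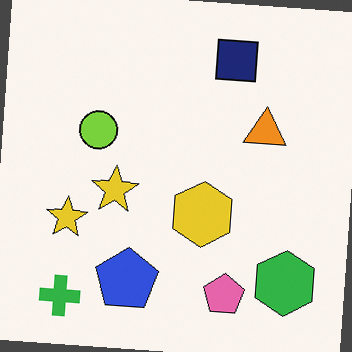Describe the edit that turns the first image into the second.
It was rotated clockwise by a few degrees.

Every shape is tilted by the same angle and the image corners show triangular fill wedges — a whole-image rotation by a non-right angle.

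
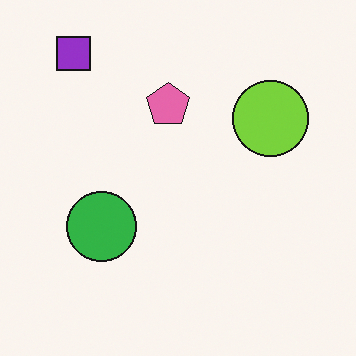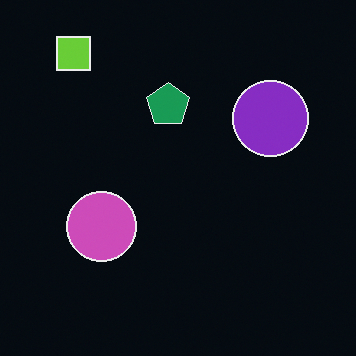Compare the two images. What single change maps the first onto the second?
This is the original image color-inverted (negative).

The light background has become dark and every shape's color is its complement — a photographic negative.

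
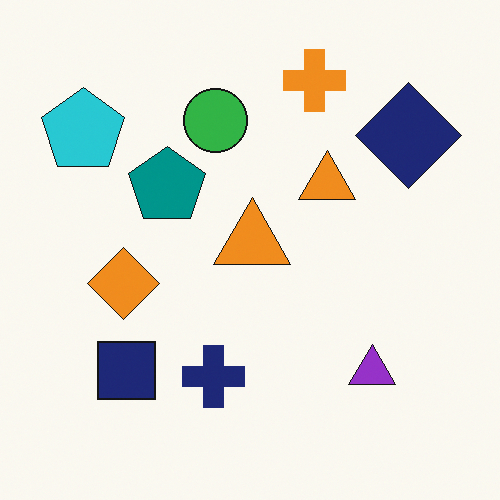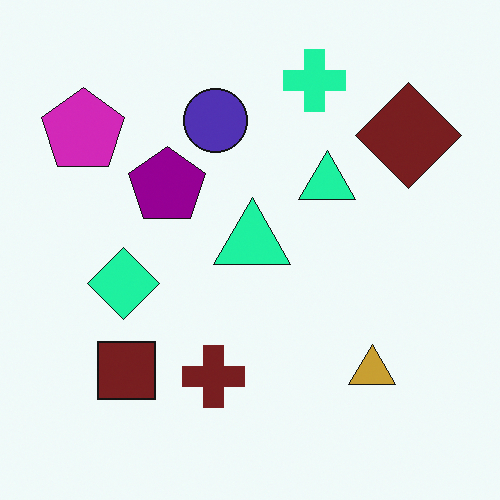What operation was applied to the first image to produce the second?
The second image is the first hue-shifted through roughly a third of the color wheel.

Every shape's color has rotated by the same amount around the hue wheel — a uniform hue shift.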